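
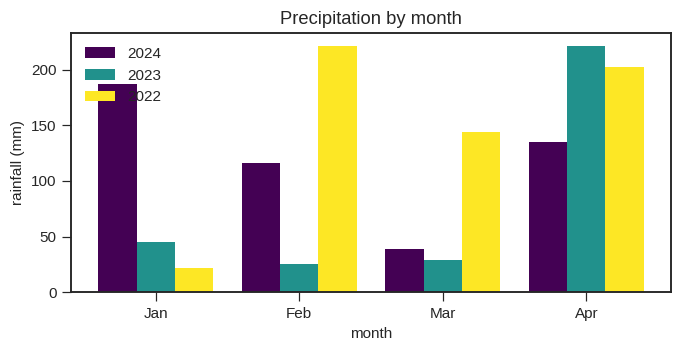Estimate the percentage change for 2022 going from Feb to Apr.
≈ -9.1%

Feb ≈ 220, Apr ≈ 200; (200 − 220) / 220 ≈ -9.1%.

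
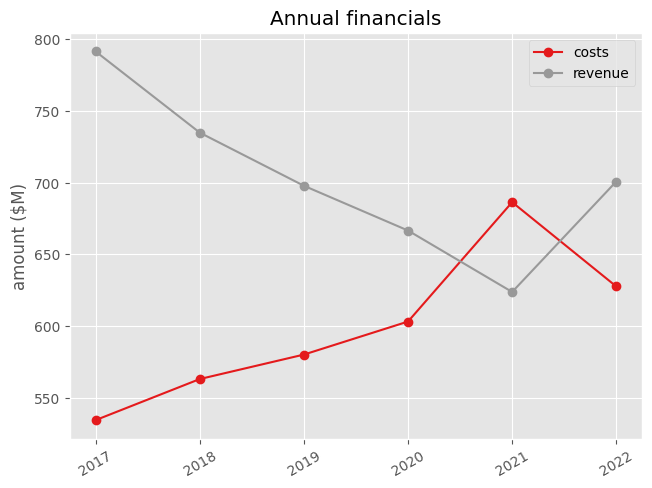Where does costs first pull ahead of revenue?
2020: costs ≈ 600 vs revenue ≈ 675 (not yet); 2021: costs ≈ 675 vs revenue ≈ 625 (first crossover).

2021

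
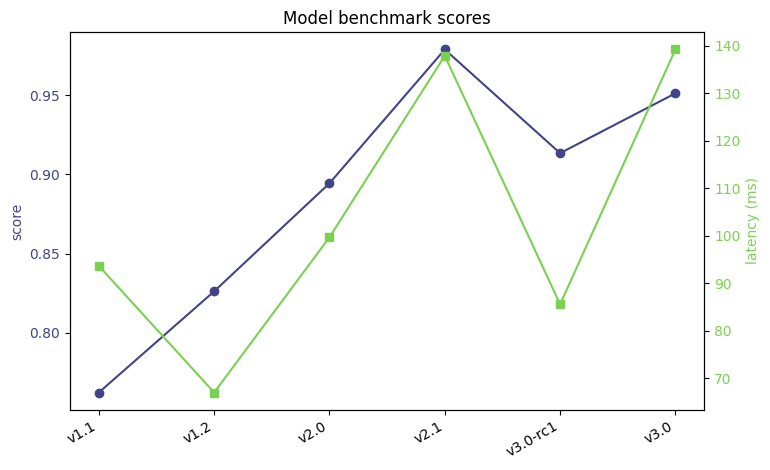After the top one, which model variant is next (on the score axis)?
v3.0

Top 3 (on the score axis): v2.1 ≈ 0.98, v3.0 ≈ 0.96, v3.0-rc1 ≈ 0.92.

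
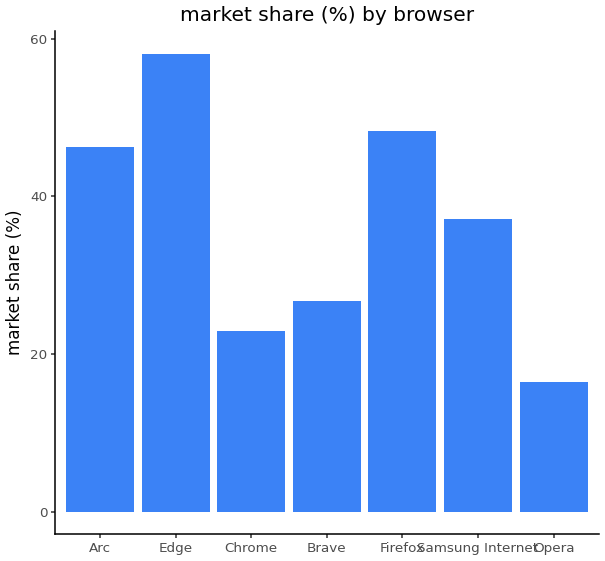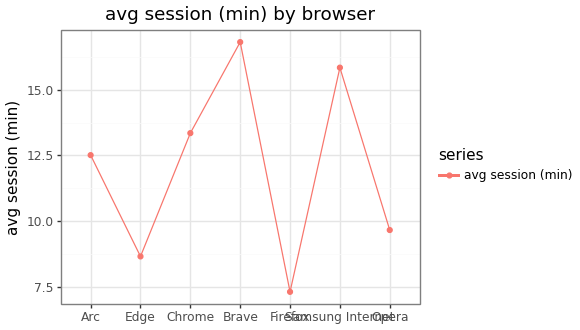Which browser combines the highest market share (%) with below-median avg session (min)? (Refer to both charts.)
Edge

Chart 2 median avg session (min) ≈ 12; below-median browsers: Edge, Firefox, Opera. Among those, Edge has the highest market share (%) (≈ 60).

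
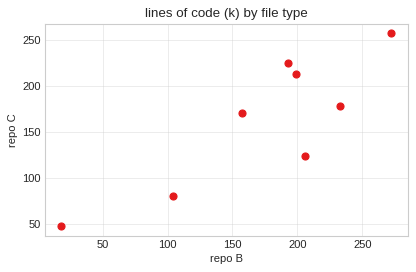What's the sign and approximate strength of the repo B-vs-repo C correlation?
positive, strong

Points are positively correlated; strong (|r| ≈ 0.9).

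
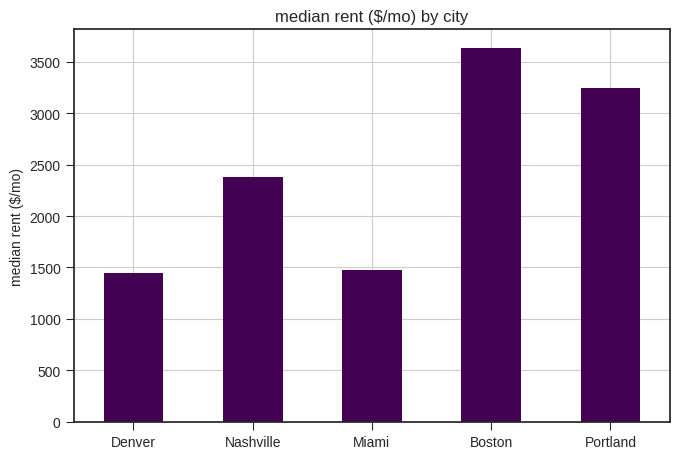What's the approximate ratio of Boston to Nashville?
Boston ≈ 3500, Nashville ≈ 2500; 3500/2500 ≈ 1.4.

≈ 1.4×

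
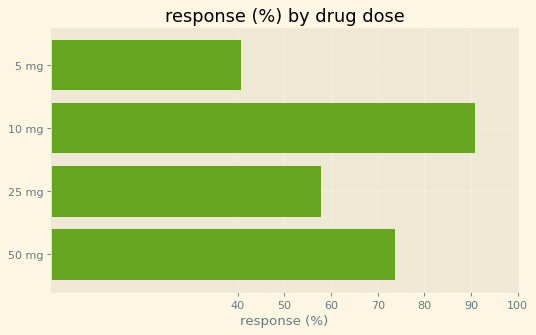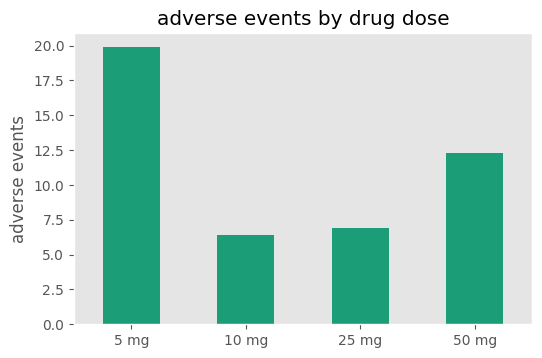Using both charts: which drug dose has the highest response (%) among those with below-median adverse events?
Chart 2 median adverse events ≈ 10; below-median drug doses: 10 mg, 25 mg. Among those, 10 mg has the highest response (%) (≈ 90).

10 mg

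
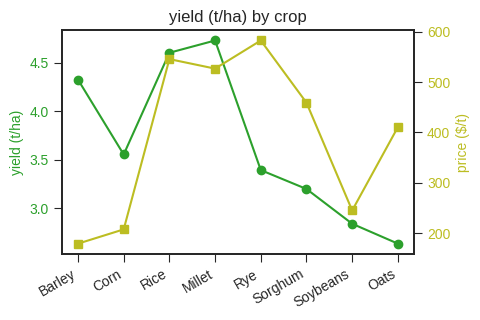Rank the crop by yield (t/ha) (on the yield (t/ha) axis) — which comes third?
Top 4 (on the yield (t/ha) axis): Millet ≈ 4.8, Rice ≈ 4.6, Barley ≈ 4.4, Corn ≈ 3.6.

Barley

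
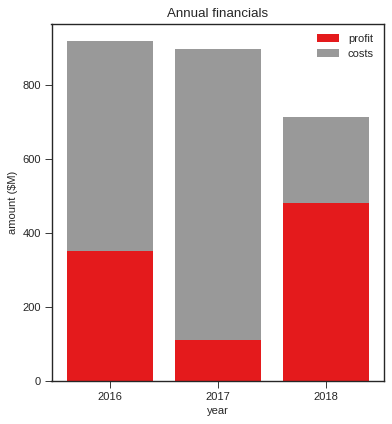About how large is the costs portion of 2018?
costs top ≈ 700, bottom ≈ 500; segment ≈ 200.

≈ 200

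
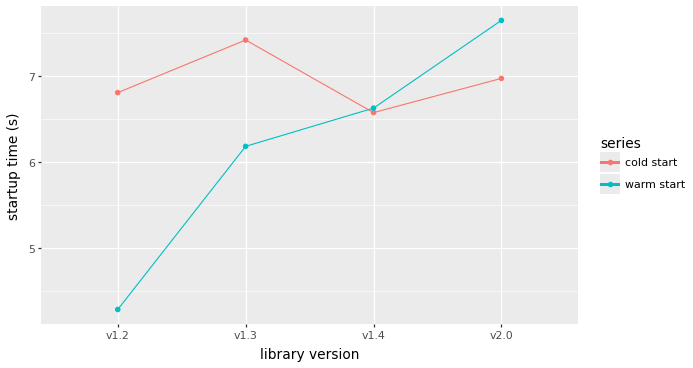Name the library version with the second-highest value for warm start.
v1.4

Top 3 for warm start: v2.0 ≈ 7.5, v1.4 ≈ 6.5, v1.3 ≈ 6.0.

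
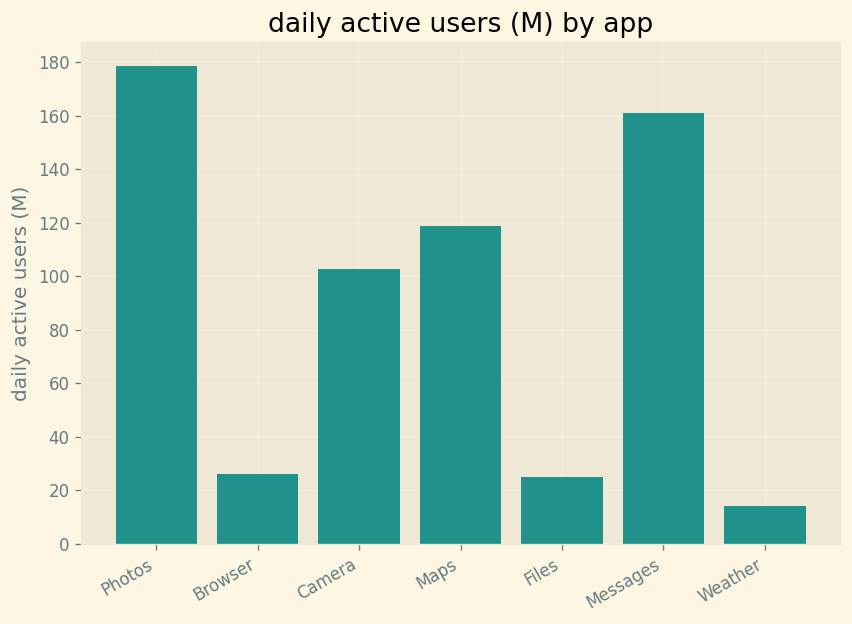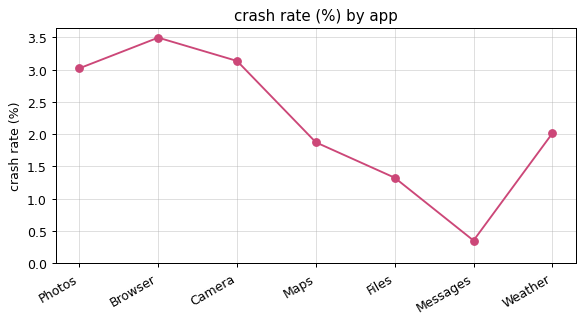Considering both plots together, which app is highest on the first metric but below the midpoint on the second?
Chart 2 median crash rate (%) ≈ 2; below-median apps: Maps, Files, Messages. Among those, Messages has the highest daily active users (M) (≈ 160).

Messages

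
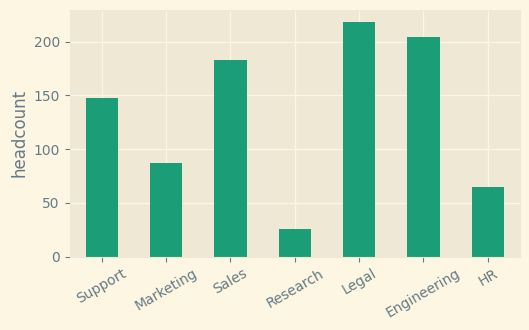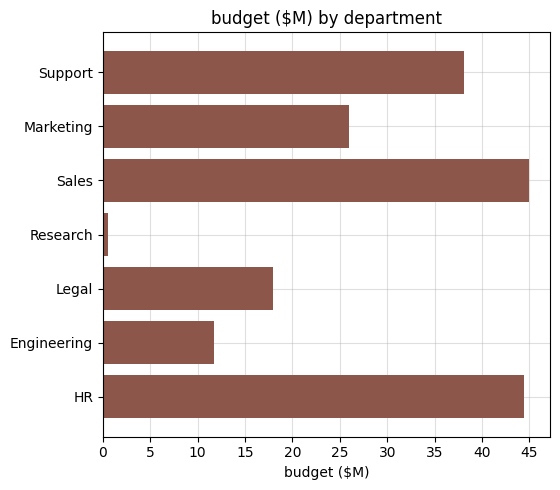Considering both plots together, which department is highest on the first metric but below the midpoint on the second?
Chart 2 median budget ($M) ≈ 25; below-median departments: Research, Legal, Engineering. Among those, Legal has the highest headcount (≈ 225).

Legal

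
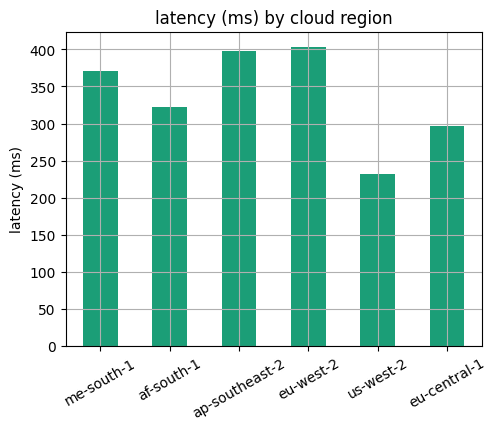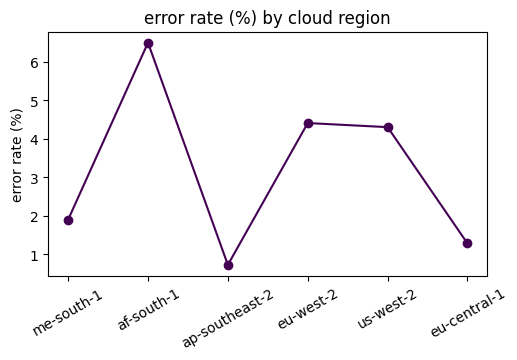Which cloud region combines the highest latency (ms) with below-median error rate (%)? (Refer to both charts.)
ap-southeast-2

Chart 2 median error rate (%) ≈ 3; below-median cloud regions: me-south-1, ap-southeast-2, eu-central-1. Among those, ap-southeast-2 has the highest latency (ms) (≈ 400).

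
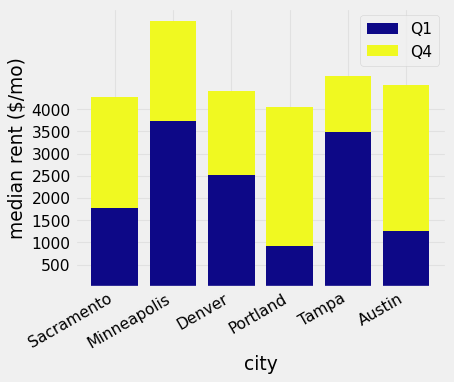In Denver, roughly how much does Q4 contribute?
≈ 2000

Q4 top ≈ 4500, bottom ≈ 2500; segment ≈ 2000.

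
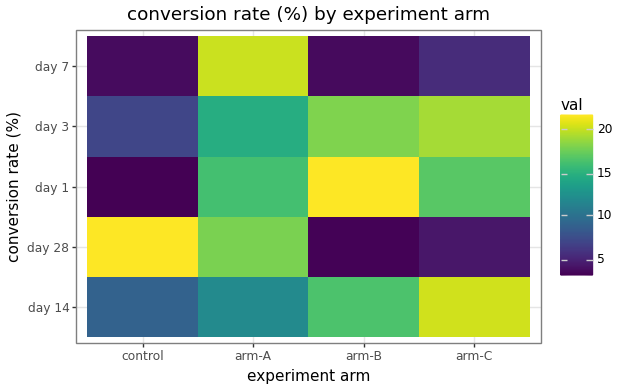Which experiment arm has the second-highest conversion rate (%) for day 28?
arm-A

Top 3 for day 28: control ≈ 22, arm-A ≈ 18, arm-C ≈ 4.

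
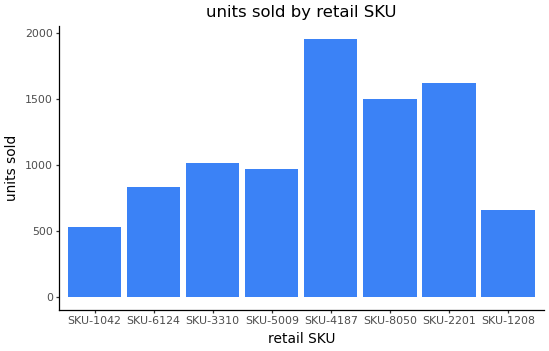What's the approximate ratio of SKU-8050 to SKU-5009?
SKU-8050 ≈ 1400, SKU-5009 ≈ 1000; 1400/1000 ≈ 1.4.

≈ 1.4×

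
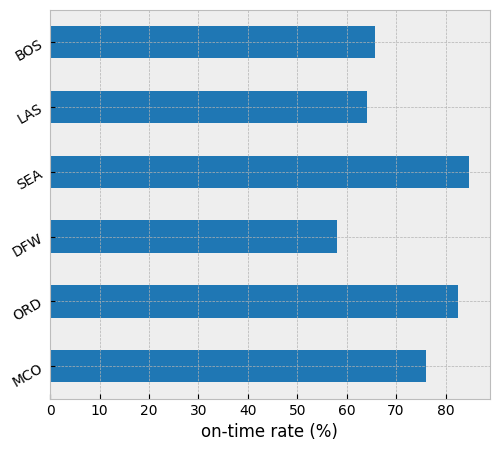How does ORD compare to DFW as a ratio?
≈ 1.33×

ORD ≈ 80, DFW ≈ 60; 80/60 ≈ 1.33.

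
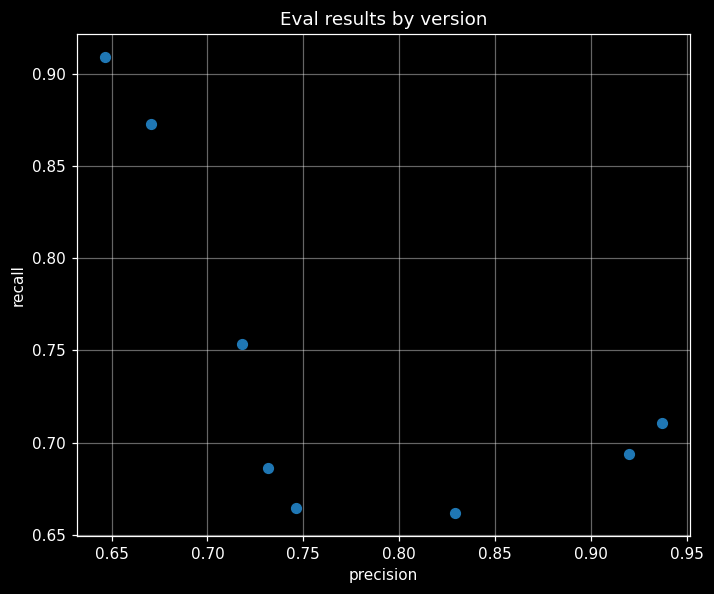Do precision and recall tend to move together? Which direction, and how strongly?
negative, moderate

Points are negatively correlated; moderate (|r| ≈ 0.6).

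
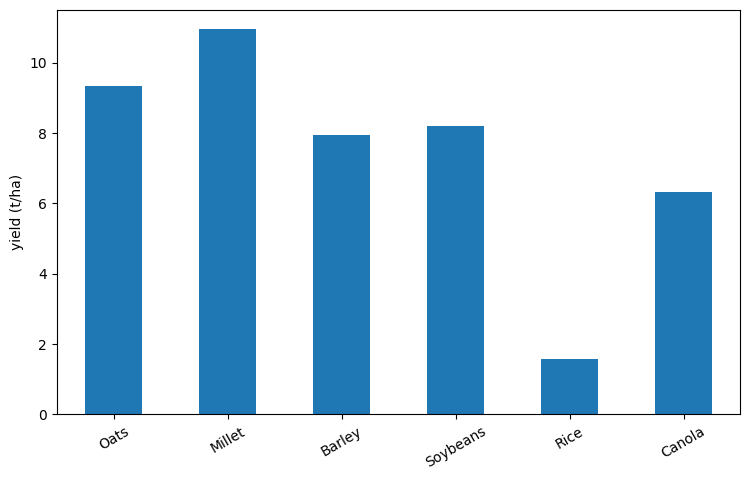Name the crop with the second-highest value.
Oats

Top 3: Millet ≈ 11, Oats ≈ 9, Soybeans ≈ 8.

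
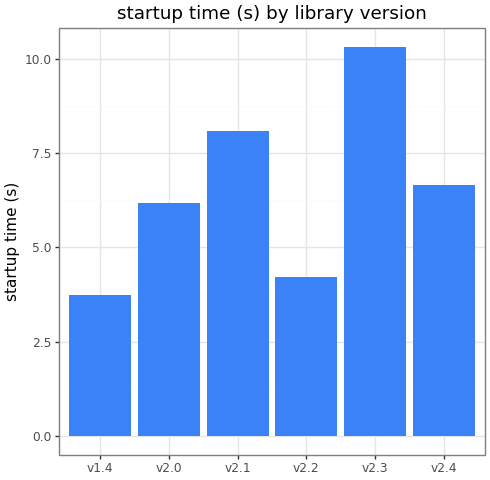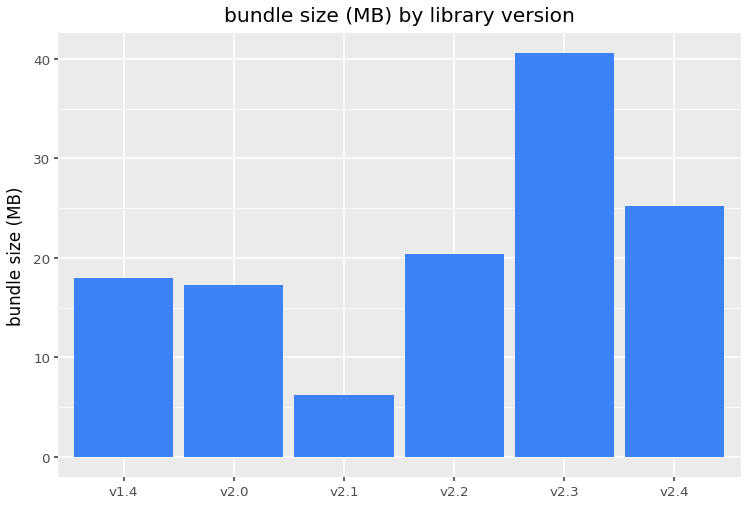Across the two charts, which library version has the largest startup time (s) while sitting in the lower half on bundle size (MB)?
v2.1

Chart 2 median bundle size (MB) ≈ 20; below-median library versions: v1.4, v2.0, v2.1. Among those, v2.1 has the highest startup time (s) (≈ 8).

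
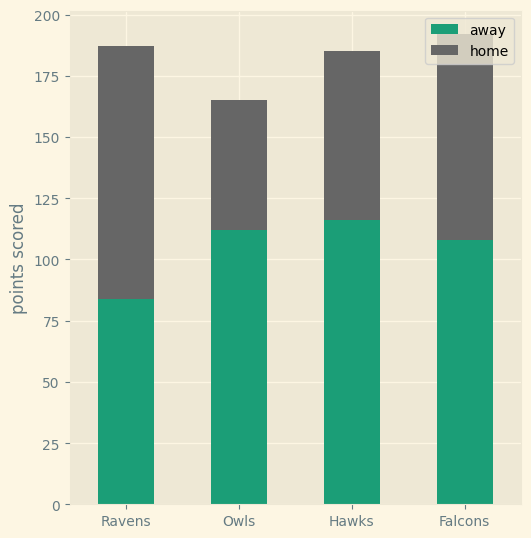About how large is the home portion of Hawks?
home top ≈ 180, bottom ≈ 120; segment ≈ 60.

≈ 60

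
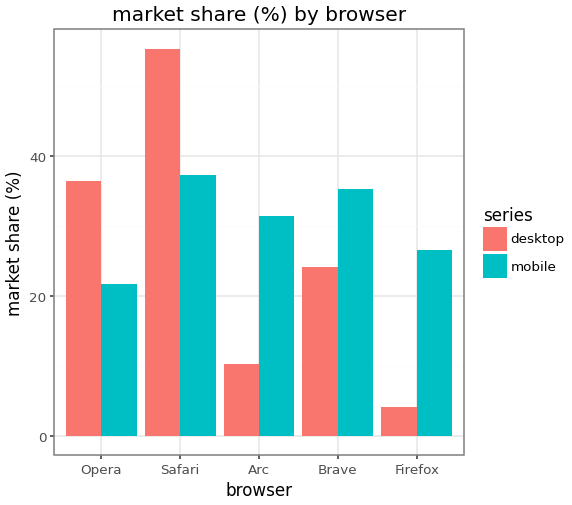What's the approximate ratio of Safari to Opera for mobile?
≈ 1.75×

Safari ≈ 35, Opera ≈ 20; 35/20 ≈ 1.75.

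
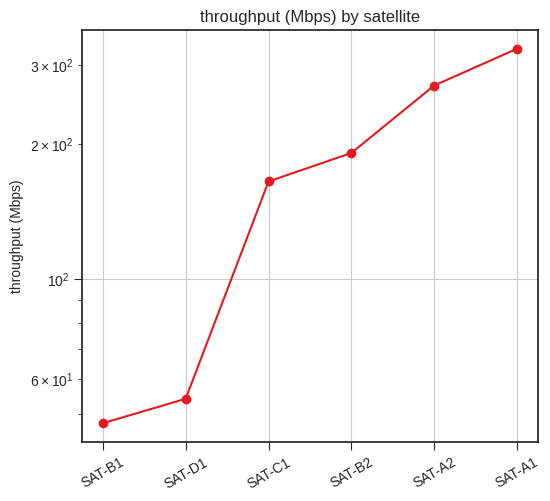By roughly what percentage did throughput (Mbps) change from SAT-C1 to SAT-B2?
≈ +14.3%

SAT-C1 ≈ 175, SAT-B2 ≈ 200; (200 − 175) / 175 ≈ +14.3%.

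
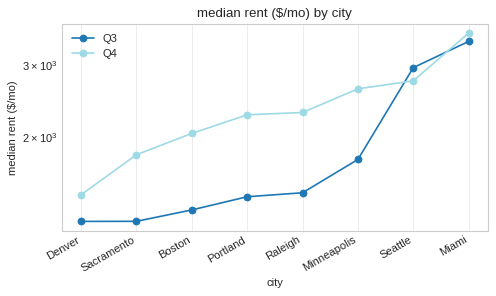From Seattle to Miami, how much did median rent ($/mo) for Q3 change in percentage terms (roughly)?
Seattle ≈ 3000, Miami ≈ 3400; (3400 − 3000) / 3000 ≈ +13.3%.

≈ +13.3%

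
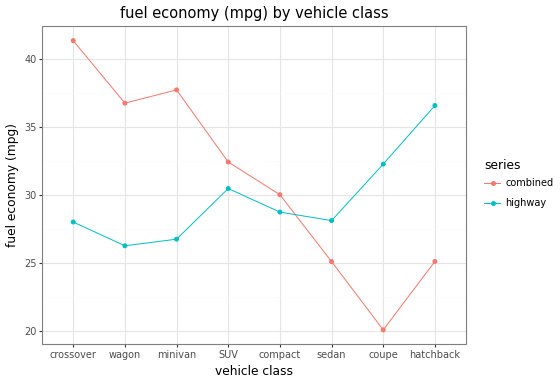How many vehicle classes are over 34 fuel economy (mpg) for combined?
Above 34: crossover, wagon, minivan.

3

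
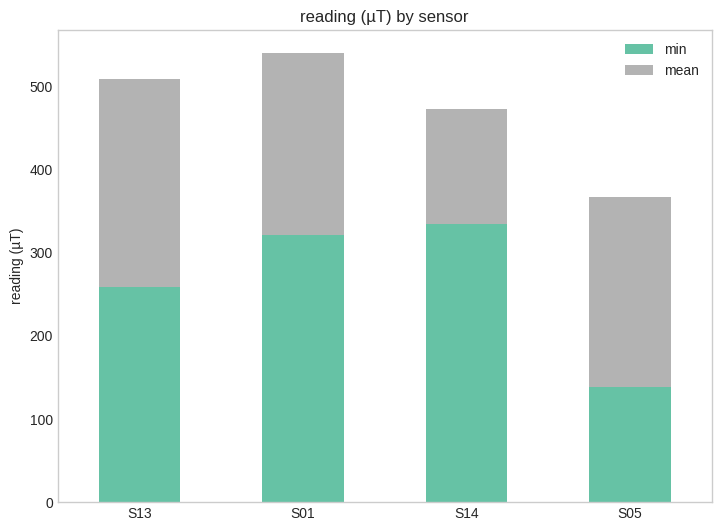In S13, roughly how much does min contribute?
min top ≈ 250, bottom ≈ 0; segment ≈ 250.

≈ 250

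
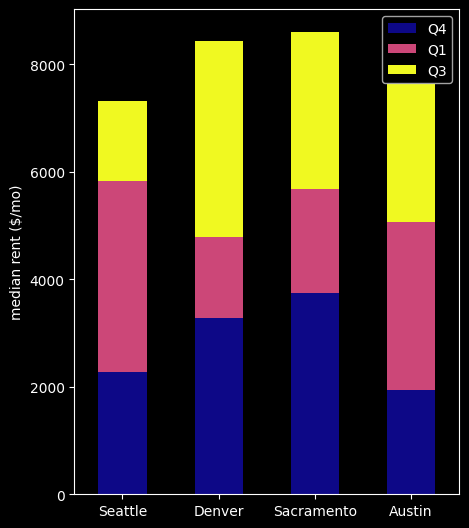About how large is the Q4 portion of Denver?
Q4 top ≈ 3000, bottom ≈ 0; segment ≈ 3000.

≈ 3000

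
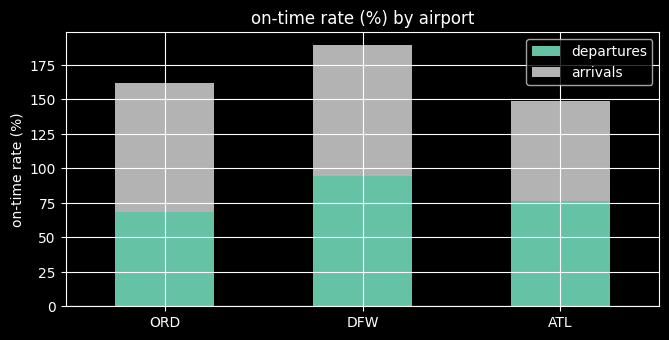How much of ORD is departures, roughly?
≈ 60

departures top ≈ 60, bottom ≈ 0; segment ≈ 60.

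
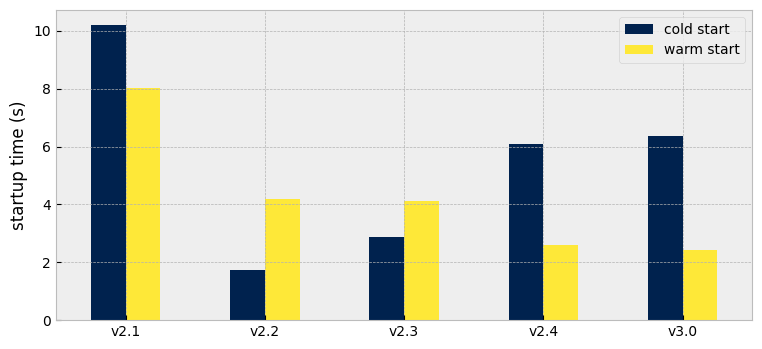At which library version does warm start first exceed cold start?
v2.1: warm start ≈ 8 vs cold start ≈ 10 (not yet); v2.2: warm start ≈ 4 vs cold start ≈ 2 (first crossover).

v2.2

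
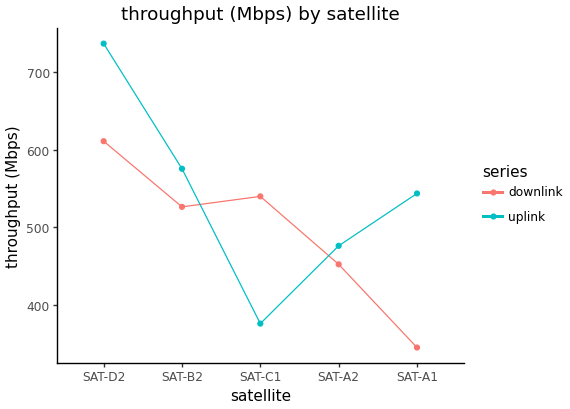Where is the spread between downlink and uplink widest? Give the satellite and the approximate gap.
SAT-A1: downlink ≈ 350, uplink ≈ 550 → gap ≈ 200. Next-largest (SAT-C1) is only ≈ 150.

SAT-A1, ≈ 200 Mbps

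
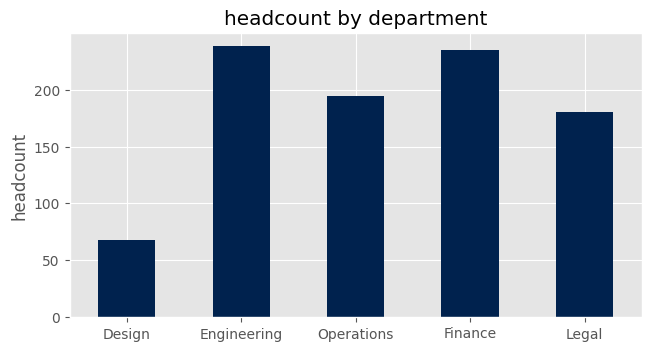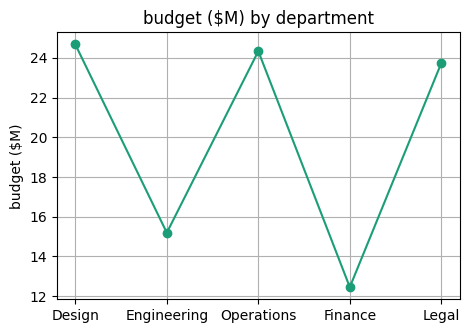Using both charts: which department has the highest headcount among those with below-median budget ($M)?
Chart 2 median budget ($M) ≈ 25; below-median departments: Engineering, Finance. Among those, Engineering has the highest headcount (≈ 250).

Engineering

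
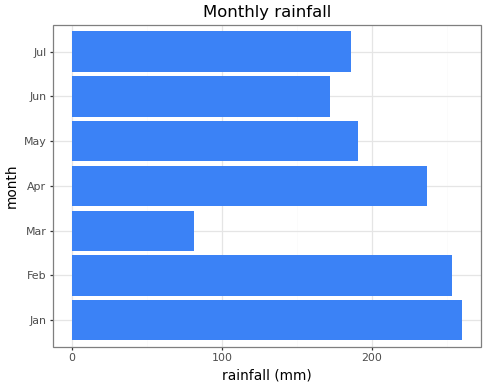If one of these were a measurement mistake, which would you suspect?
Mar ≈ 75; the rest sit between ≈ 175 and ≈ 250.

Mar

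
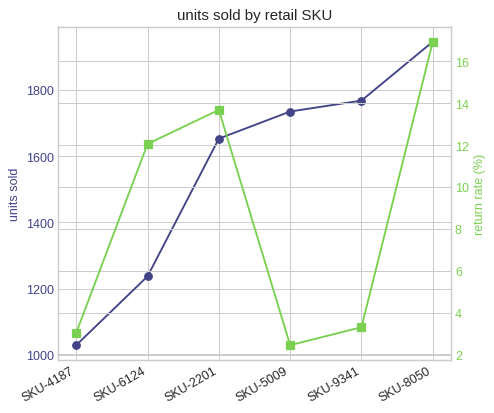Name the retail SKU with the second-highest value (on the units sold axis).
Top 3 (on the units sold axis): SKU-8050 ≈ 1900, SKU-9341 ≈ 1800, SKU-5009 ≈ 1700.

SKU-9341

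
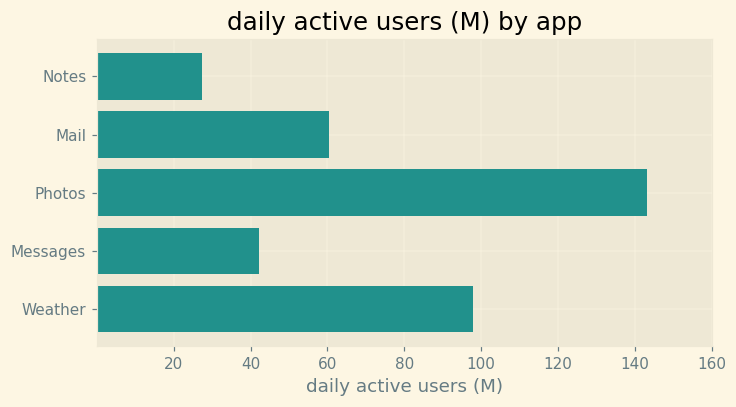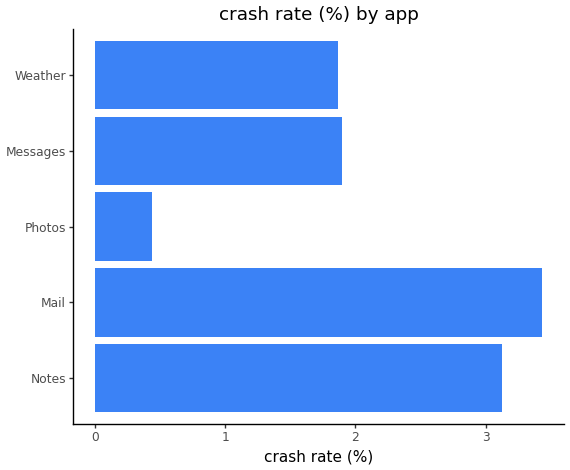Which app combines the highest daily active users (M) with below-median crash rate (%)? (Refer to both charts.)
Chart 2 median crash rate (%) ≈ 2; below-median apps: Photos, Weather. Among those, Photos has the highest daily active users (M) (≈ 140).

Photos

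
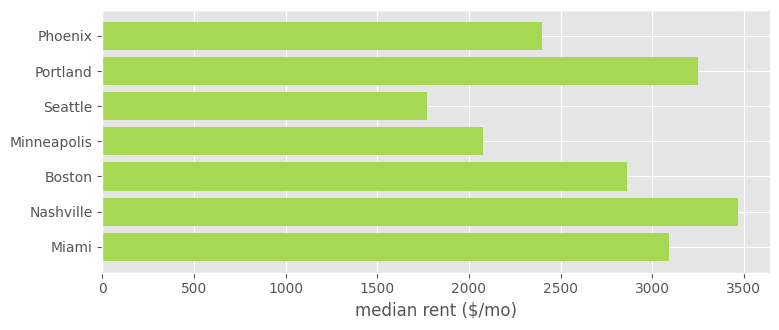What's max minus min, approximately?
≈ 1500

Max Nashville ≈ 3500, min Seattle ≈ 2000; range ≈ 1500.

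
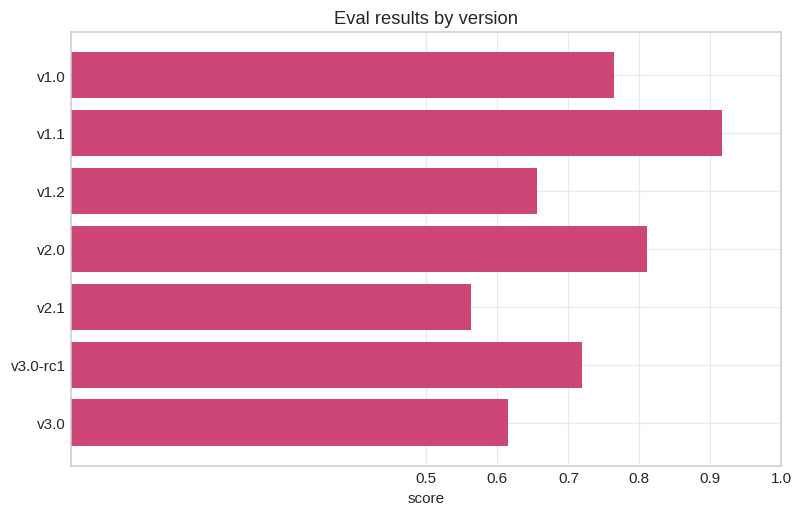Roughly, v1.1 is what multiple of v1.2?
v1.1 ≈ 0.9, v1.2 ≈ 0.7; 0.9/0.7 ≈ 1.29.

≈ 1.29×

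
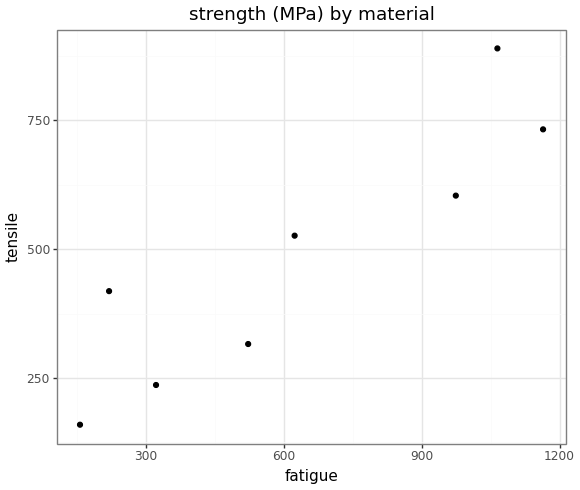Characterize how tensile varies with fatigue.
positive, strong

Points are positively correlated; strong (|r| ≈ 0.9).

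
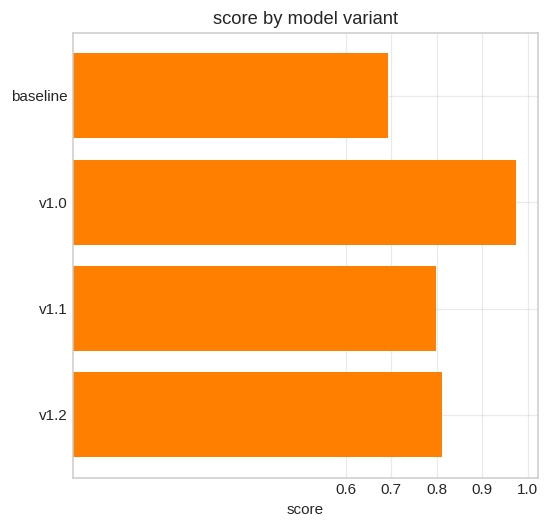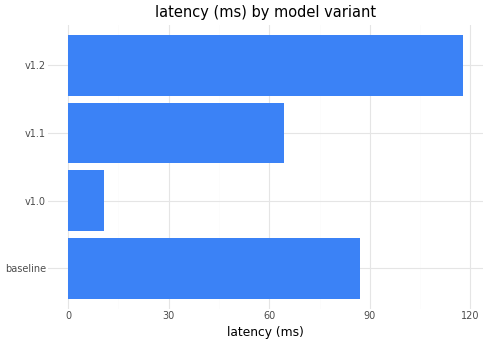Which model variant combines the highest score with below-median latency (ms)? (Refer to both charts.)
v1.0

Chart 2 median latency (ms) ≈ 80; below-median model variants: v1.0, v1.1. Among those, v1.0 has the highest score (≈ 1).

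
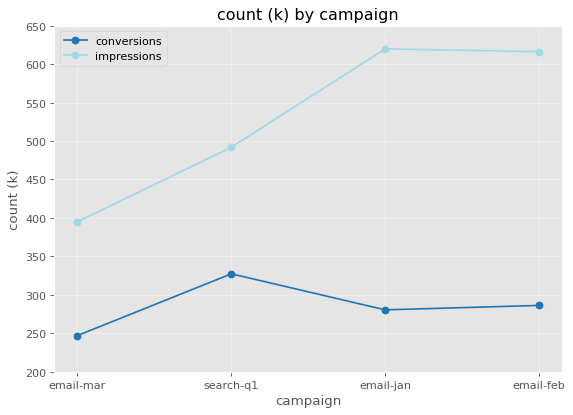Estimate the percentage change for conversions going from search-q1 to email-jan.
search-q1 ≈ 350, email-jan ≈ 300; (300 − 350) / 350 ≈ -14.3%.

≈ -14.3%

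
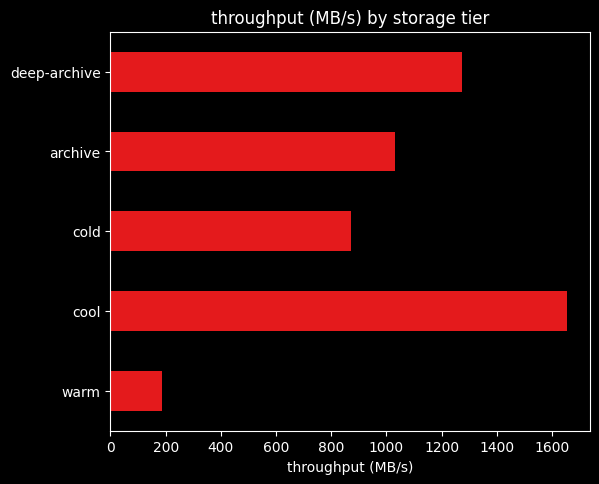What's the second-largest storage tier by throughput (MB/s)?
deep-archive

Top 3: cool ≈ 1600, deep-archive ≈ 1200, archive ≈ 1000.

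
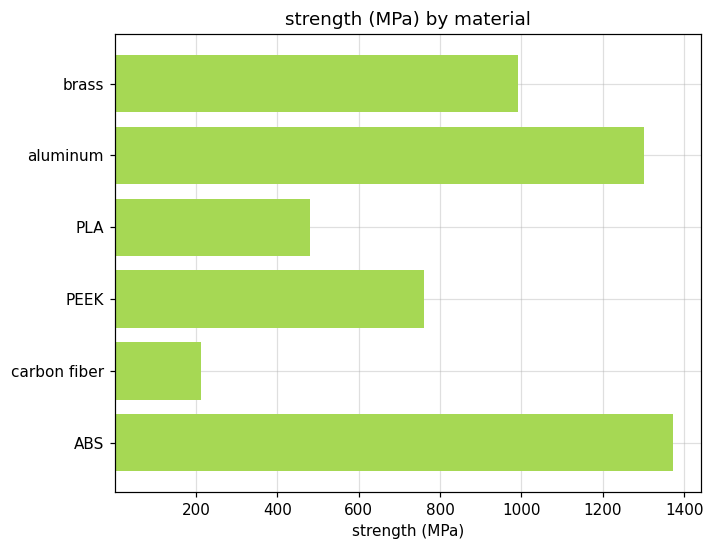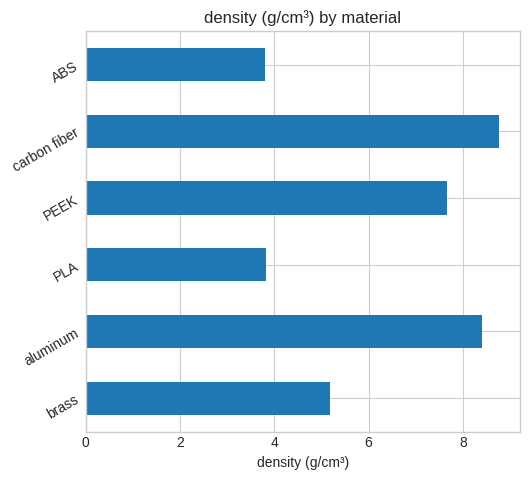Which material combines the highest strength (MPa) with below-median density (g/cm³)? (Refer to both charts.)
ABS

Chart 2 median density (g/cm³) ≈ 6; below-median materials: brass, PLA, ABS. Among those, ABS has the highest strength (MPa) (≈ 1400).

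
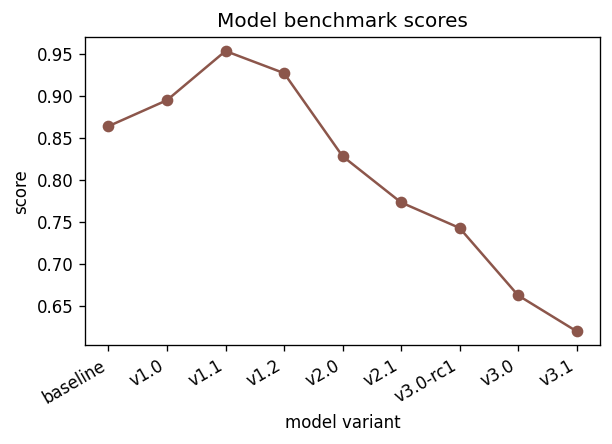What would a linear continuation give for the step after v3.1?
Last three: 0.75, 0.65, 0.60 → slope ≈ -0.075/step → next ≈ 0.525.

≈ 0.525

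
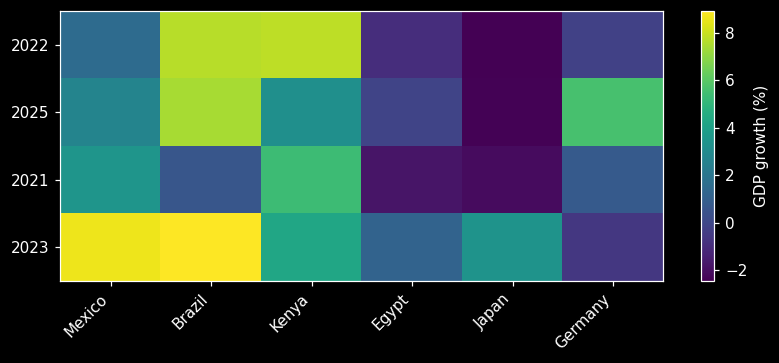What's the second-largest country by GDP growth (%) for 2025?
Top 3 for 2025: Brazil ≈ 7, Germany ≈ 6, Kenya ≈ 3.

Germany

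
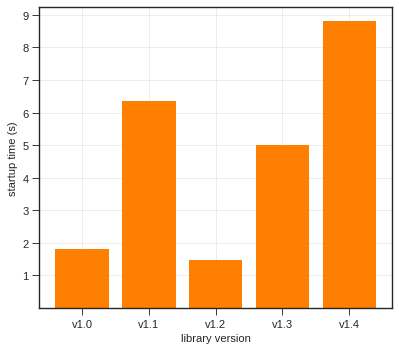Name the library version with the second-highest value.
Top 3: v1.4 ≈ 9, v1.1 ≈ 6, v1.3 ≈ 5.

v1.1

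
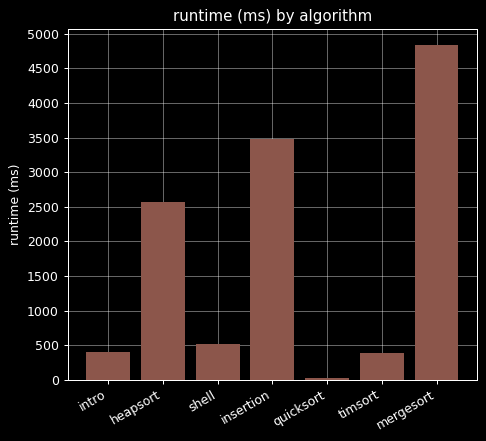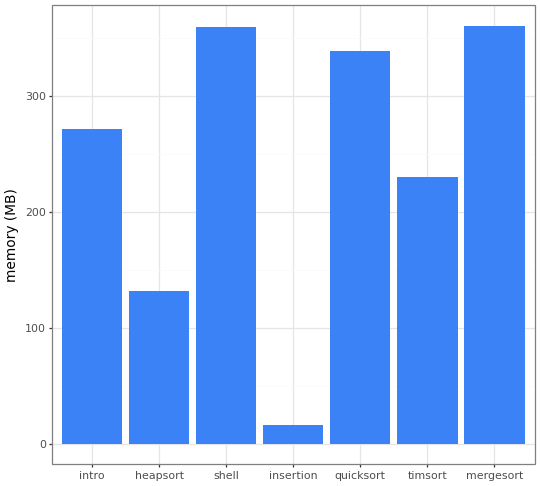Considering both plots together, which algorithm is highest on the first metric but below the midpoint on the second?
insertion

Chart 2 median memory (MB) ≈ 250; below-median algorithms: heapsort, insertion, timsort. Among those, insertion has the highest runtime (ms) (≈ 3500).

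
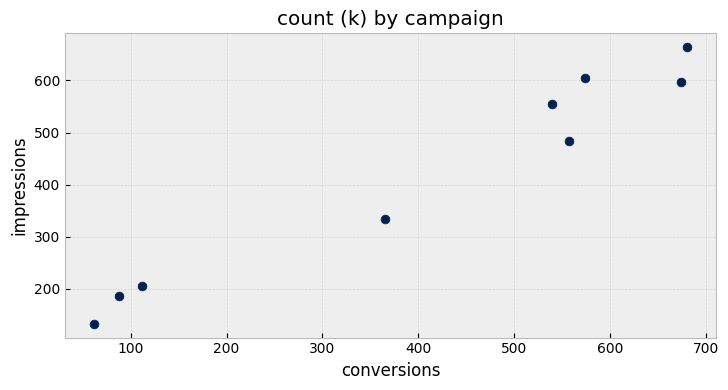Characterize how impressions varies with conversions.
Points are positively correlated; strong (|r| ≈ 1.0).

positive, strong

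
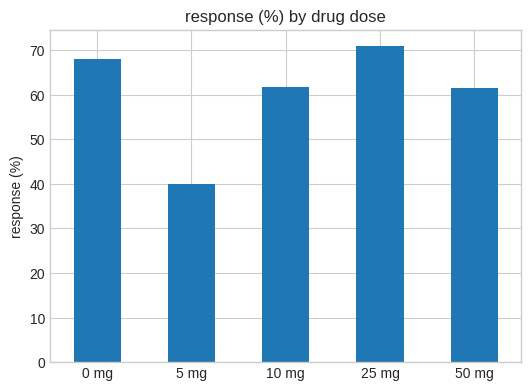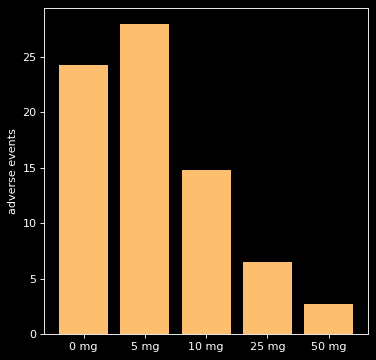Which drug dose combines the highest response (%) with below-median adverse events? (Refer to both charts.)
Chart 2 median adverse events ≈ 15; below-median drug doses: 25 mg, 50 mg. Among those, 25 mg has the highest response (%) (≈ 70).

25 mg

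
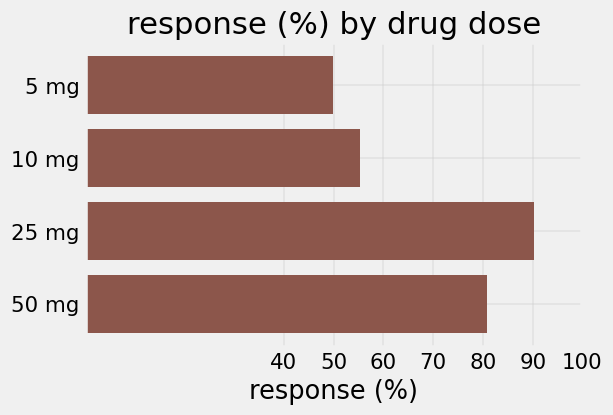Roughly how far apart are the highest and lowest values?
≈ 40

Max 25 mg ≈ 90, min 5 mg ≈ 50; range ≈ 40.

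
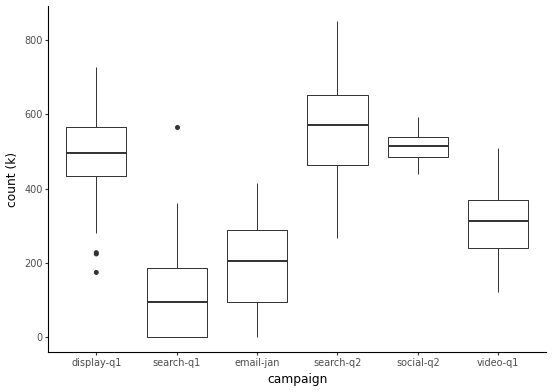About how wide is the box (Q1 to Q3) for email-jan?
Q3 ≈ 300, Q1 ≈ 100; IQR ≈ 200.

≈ 200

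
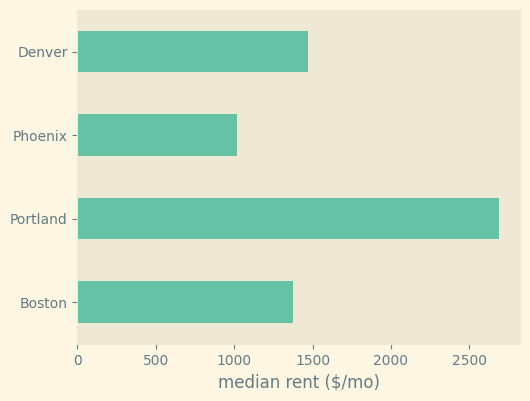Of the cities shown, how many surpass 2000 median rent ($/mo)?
1

Above 2000: Portland.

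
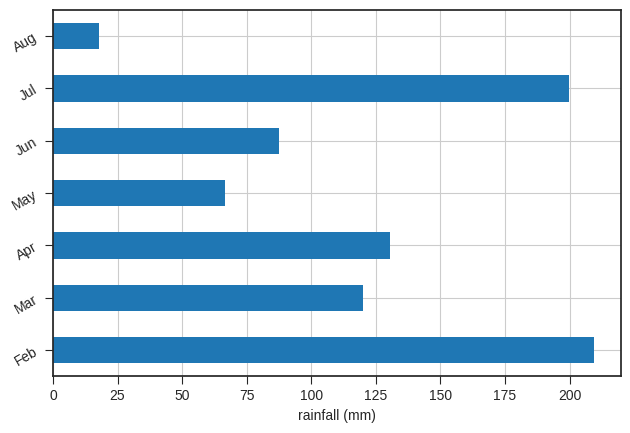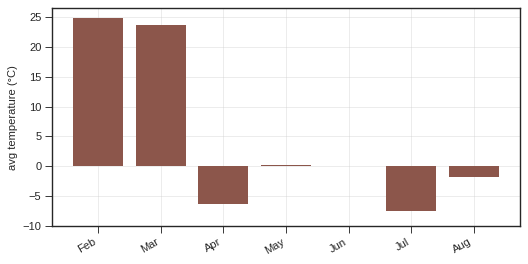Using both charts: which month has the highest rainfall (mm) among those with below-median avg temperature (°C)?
Jul

Chart 2 median avg temperature (°C) ≈ 0; below-median months: Apr, Jul, Aug. Among those, Jul has the highest rainfall (mm) (≈ 200).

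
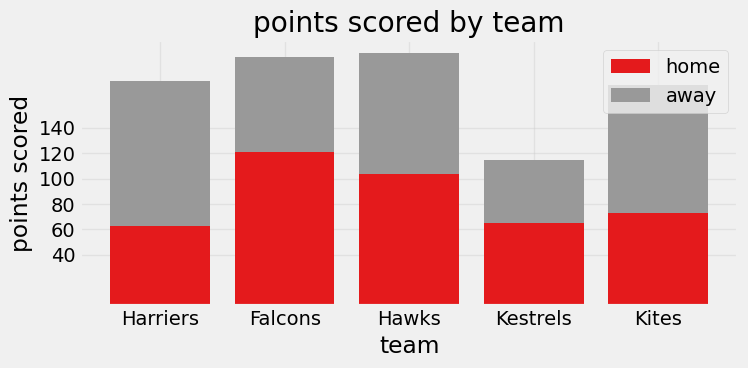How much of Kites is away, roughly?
≈ 100

away top ≈ 180, bottom ≈ 80; segment ≈ 100.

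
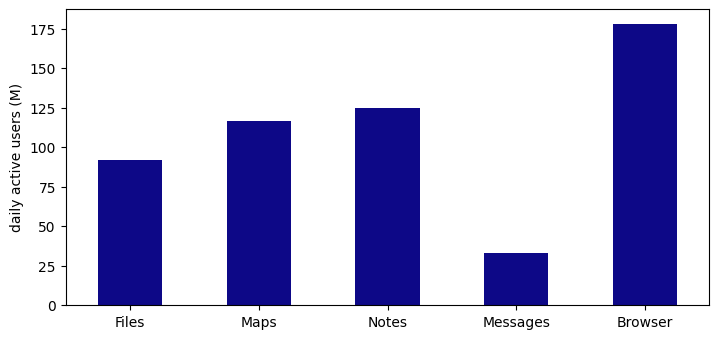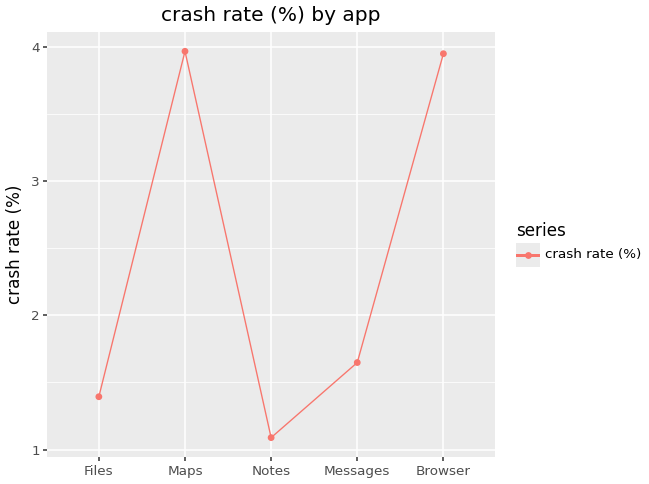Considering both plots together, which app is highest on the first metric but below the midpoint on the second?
Notes

Chart 2 median crash rate (%) ≈ 1.5; below-median apps: Files, Notes. Among those, Notes has the highest daily active users (M) (≈ 120).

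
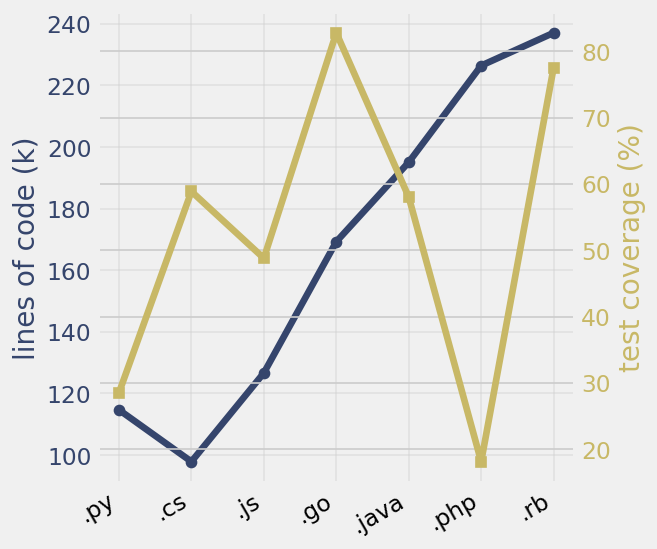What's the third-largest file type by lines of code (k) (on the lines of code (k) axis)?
.java

Top 4 (on the lines of code (k) axis): .rb ≈ 240, .php ≈ 220, .java ≈ 200, .go ≈ 160.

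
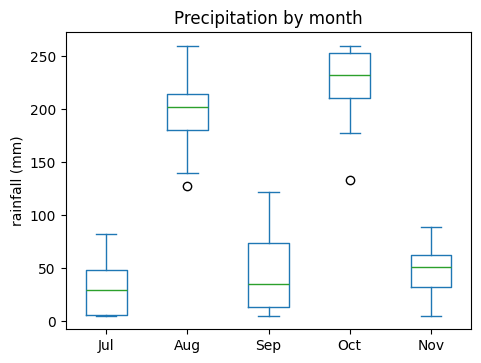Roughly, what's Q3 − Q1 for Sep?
≈ 60

Q3 ≈ 80, Q1 ≈ 20; IQR ≈ 60.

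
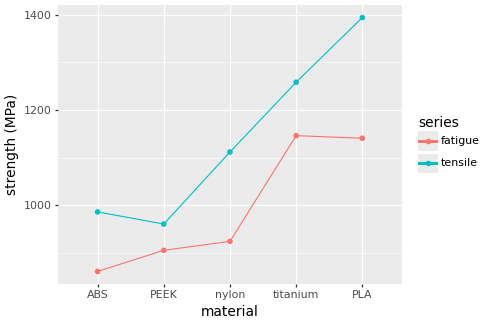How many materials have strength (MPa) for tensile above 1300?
1

Above 1300: PLA.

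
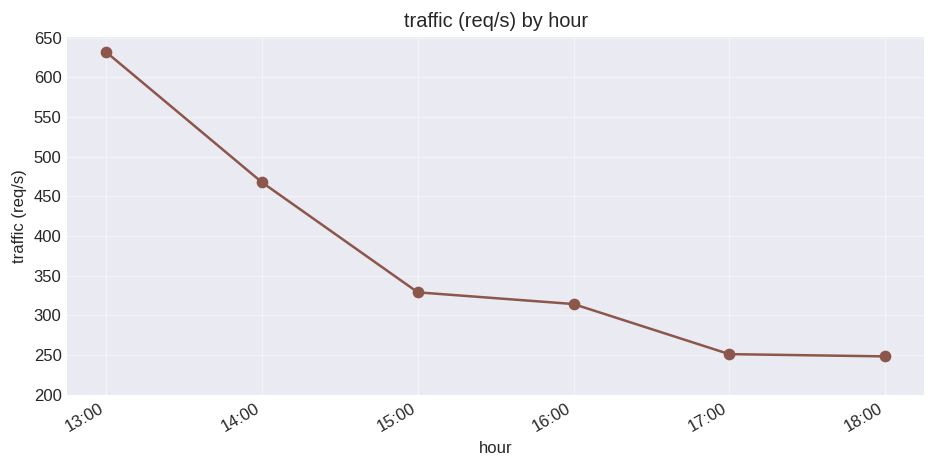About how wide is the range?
≈ 400

Max 13:00 ≈ 650, min 18:00 ≈ 250; range ≈ 400.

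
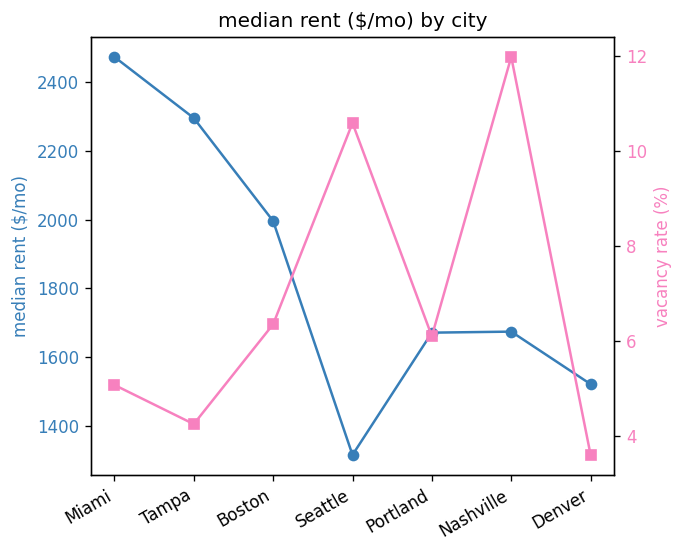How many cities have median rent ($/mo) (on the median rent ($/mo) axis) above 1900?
Above 1900: Miami, Tampa, Boston.

3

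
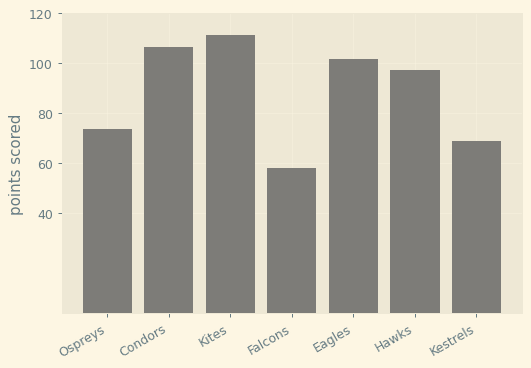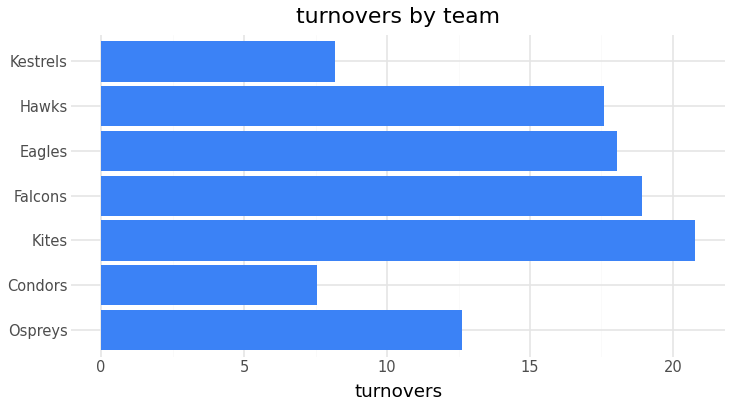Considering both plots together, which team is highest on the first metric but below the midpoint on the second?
Condors

Chart 2 median turnovers ≈ 18; below-median teams: Ospreys, Condors, Kestrels. Among those, Condors has the highest points scored (≈ 100).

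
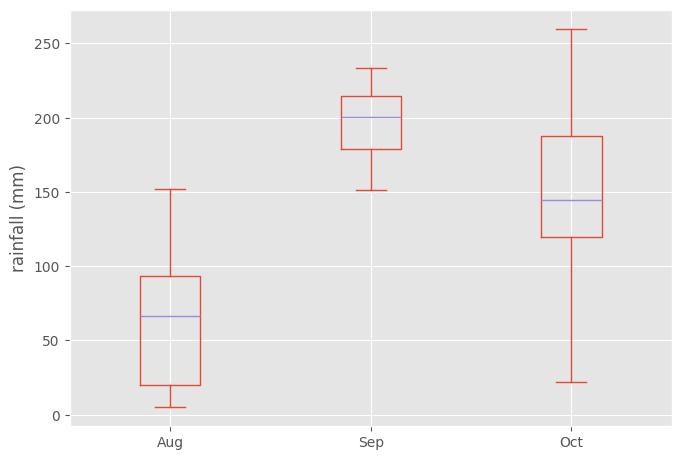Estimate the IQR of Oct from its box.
Q3 ≈ 180, Q1 ≈ 120; IQR ≈ 60.

≈ 60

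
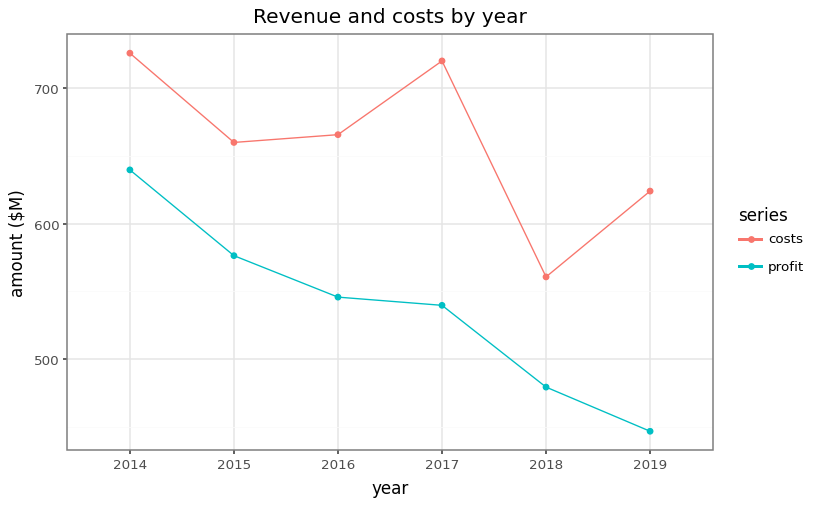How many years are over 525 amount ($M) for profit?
4

Above 525: 2014, 2015, 2016, 2017.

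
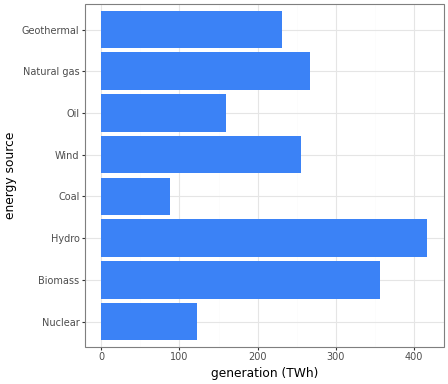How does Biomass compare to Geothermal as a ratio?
≈ 1.4×

Biomass ≈ 350, Geothermal ≈ 250; 350/250 ≈ 1.4.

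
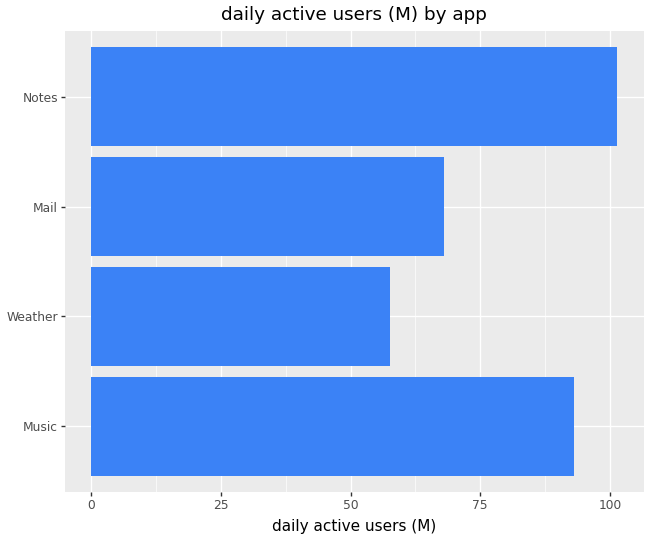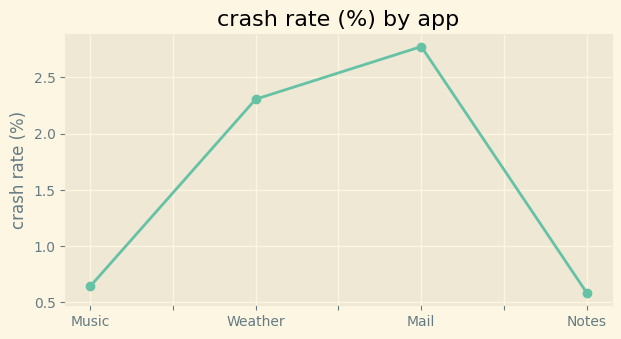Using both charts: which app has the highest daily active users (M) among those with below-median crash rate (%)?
Notes

Chart 2 median crash rate (%) ≈ 1.5; below-median apps: Music, Notes. Among those, Notes has the highest daily active users (M) (≈ 100).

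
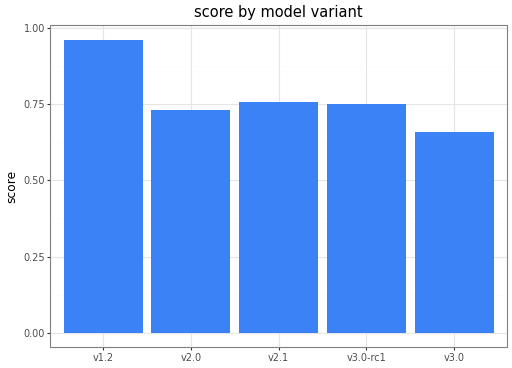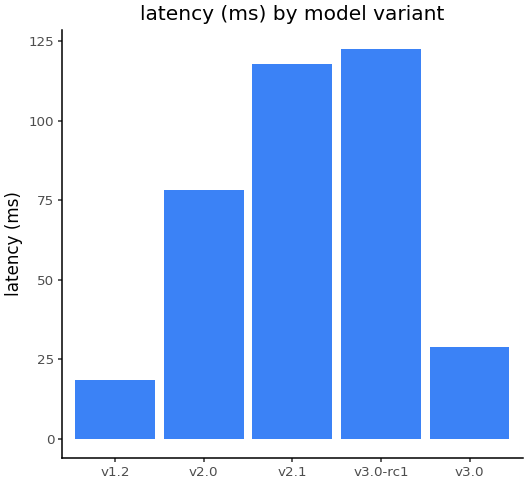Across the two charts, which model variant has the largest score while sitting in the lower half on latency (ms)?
v1.2

Chart 2 median latency (ms) ≈ 80; below-median model variants: v1.2, v3.0. Among those, v1.2 has the highest score (≈ 1).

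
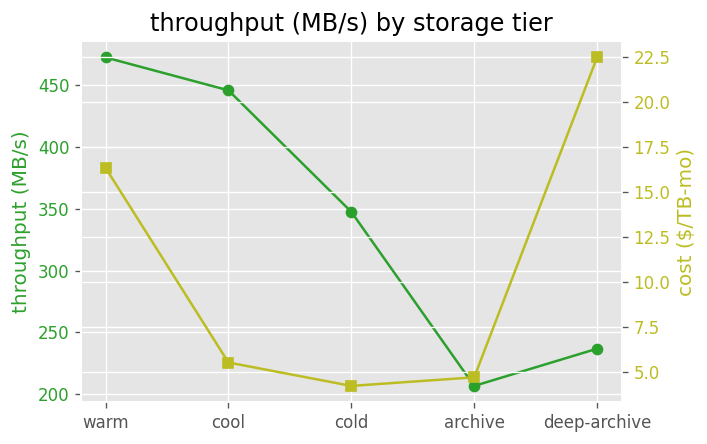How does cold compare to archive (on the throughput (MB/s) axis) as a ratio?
≈ 1.75×

cold ≈ 350, archive ≈ 200; 350/200 ≈ 1.75.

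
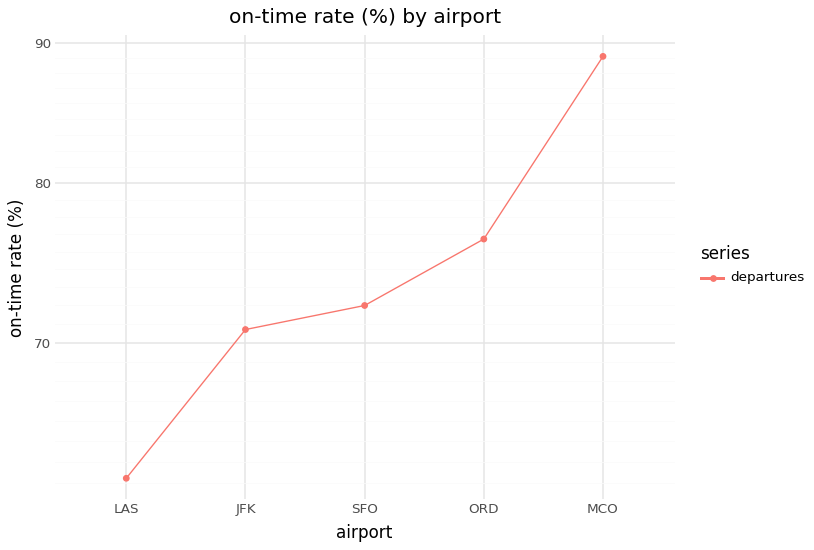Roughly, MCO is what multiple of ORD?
MCO ≈ 90, ORD ≈ 75; 90/75 ≈ 1.2.

≈ 1.2×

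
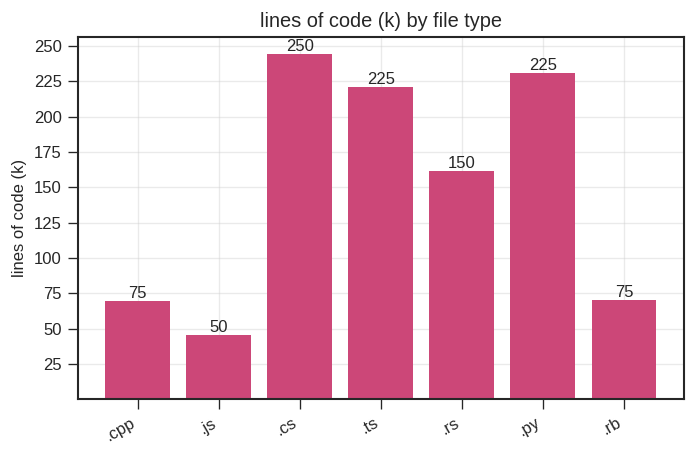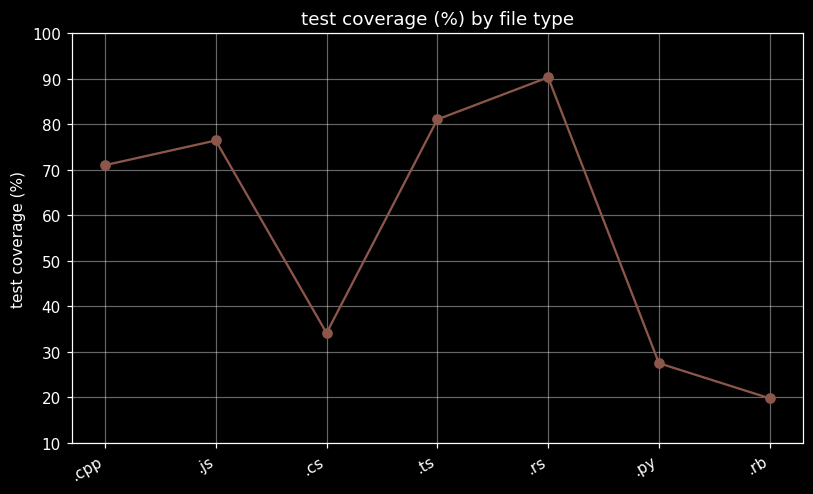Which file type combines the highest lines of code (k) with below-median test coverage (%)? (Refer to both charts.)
Chart 2 median test coverage (%) ≈ 70; below-median file types: .cs, .py, .rb. Among those, .cs has the highest lines of code (k) (≈ 250).

.cs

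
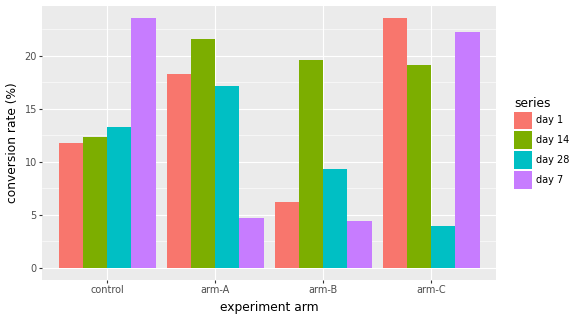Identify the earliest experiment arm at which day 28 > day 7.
control: day 28 ≈ 14 vs day 7 ≈ 24 (not yet); arm-A: day 28 ≈ 18 vs day 7 ≈ 4 (first crossover).

arm-A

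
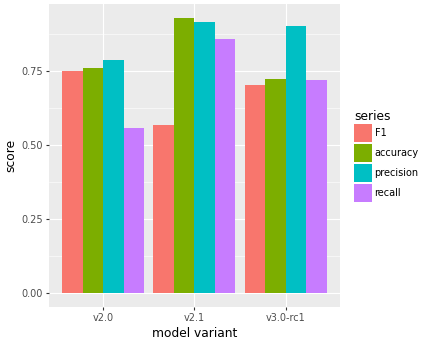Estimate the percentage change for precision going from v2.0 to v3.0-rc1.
≈ +12.5%

v2.0 ≈ 0.8, v3.0-rc1 ≈ 0.9; (0.9 − 0.8) / 0.8 ≈ +12.5%.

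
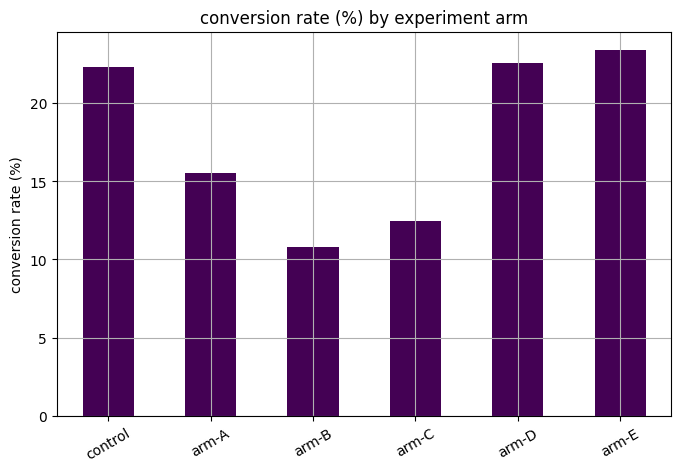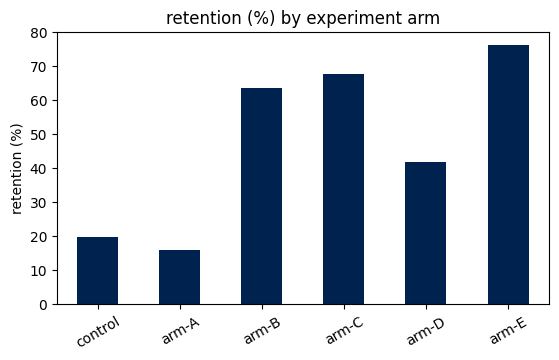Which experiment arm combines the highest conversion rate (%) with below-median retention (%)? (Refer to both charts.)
arm-D

Chart 2 median retention (%) ≈ 50; below-median experiment arms: control, arm-A, arm-D. Among those, arm-D has the highest conversion rate (%) (≈ 25).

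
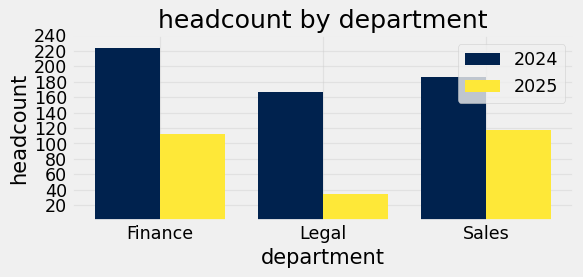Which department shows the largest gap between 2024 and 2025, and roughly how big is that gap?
Legal: 2024 ≈ 160, 2025 ≈ 40 → gap ≈ 120. Next-largest (Finance) is only ≈ 100.

Legal, ≈ 120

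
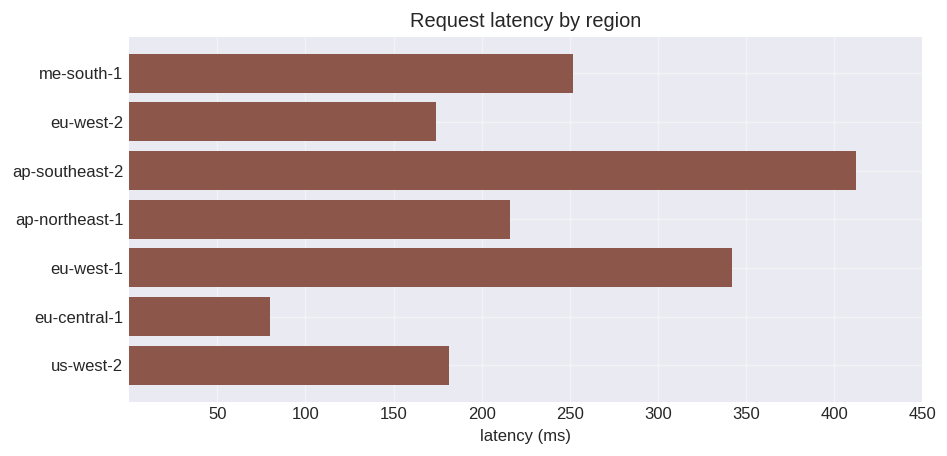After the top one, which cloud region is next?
Top 3: ap-southeast-2 ≈ 400, eu-west-1 ≈ 350, me-south-1 ≈ 250.

eu-west-1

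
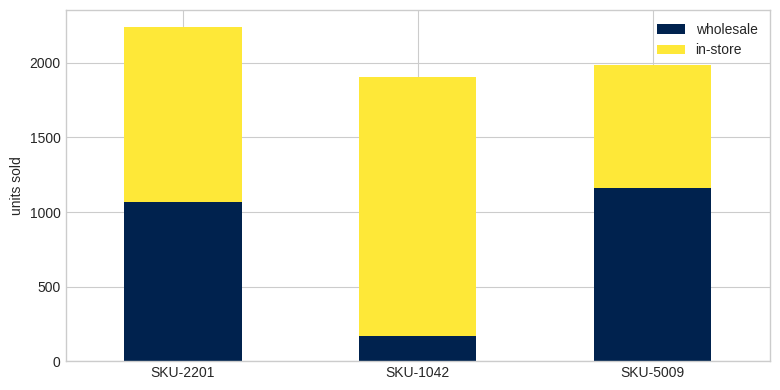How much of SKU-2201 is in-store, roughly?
in-store top ≈ 2200, bottom ≈ 1000; segment ≈ 1200.

≈ 1200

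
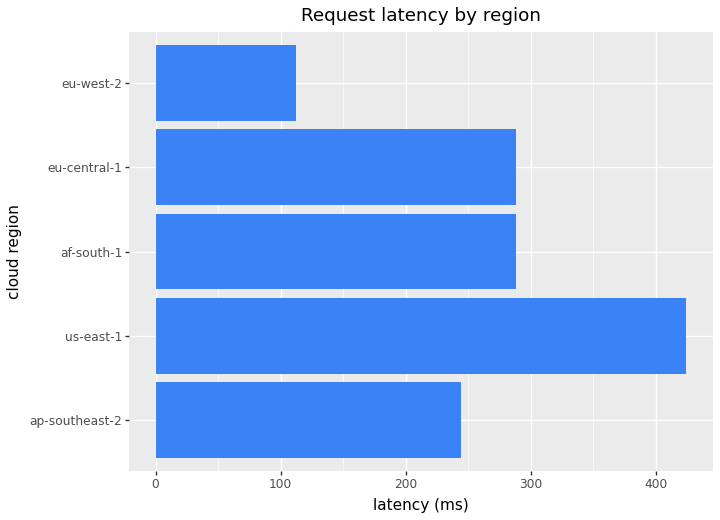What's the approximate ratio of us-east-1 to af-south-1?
≈ 1.33×

us-east-1 ≈ 400, af-south-1 ≈ 300; 400/300 ≈ 1.33.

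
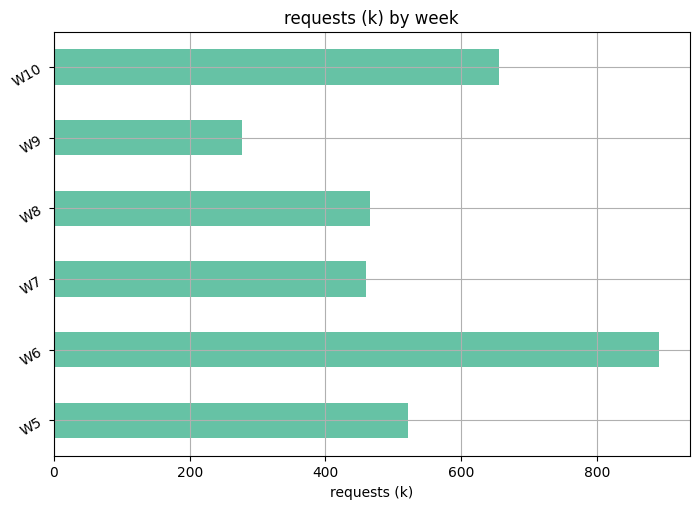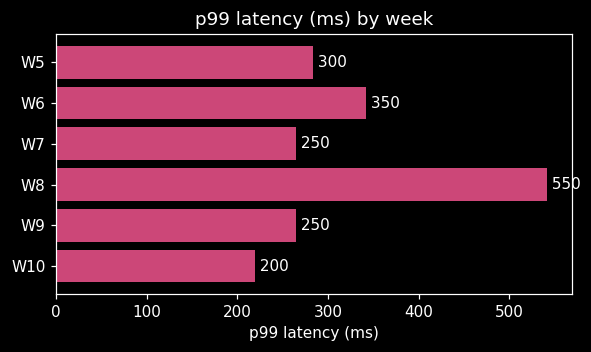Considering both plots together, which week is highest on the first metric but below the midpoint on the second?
Chart 2 median p99 latency (ms) ≈ 250; below-median weeks: W7, W9, W10. Among those, W10 has the highest requests (k) (≈ 700).

W10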